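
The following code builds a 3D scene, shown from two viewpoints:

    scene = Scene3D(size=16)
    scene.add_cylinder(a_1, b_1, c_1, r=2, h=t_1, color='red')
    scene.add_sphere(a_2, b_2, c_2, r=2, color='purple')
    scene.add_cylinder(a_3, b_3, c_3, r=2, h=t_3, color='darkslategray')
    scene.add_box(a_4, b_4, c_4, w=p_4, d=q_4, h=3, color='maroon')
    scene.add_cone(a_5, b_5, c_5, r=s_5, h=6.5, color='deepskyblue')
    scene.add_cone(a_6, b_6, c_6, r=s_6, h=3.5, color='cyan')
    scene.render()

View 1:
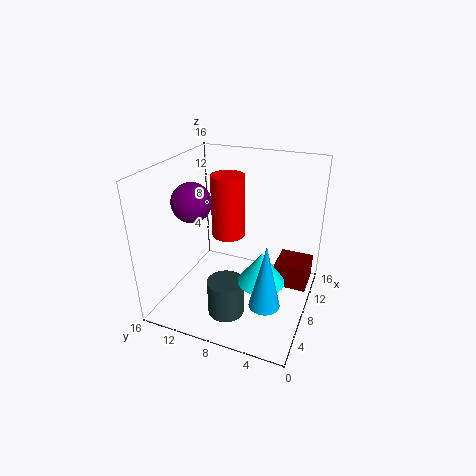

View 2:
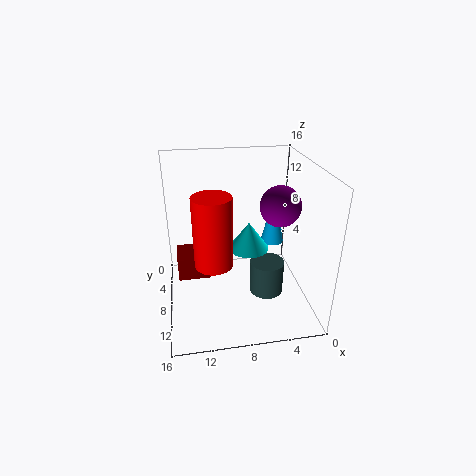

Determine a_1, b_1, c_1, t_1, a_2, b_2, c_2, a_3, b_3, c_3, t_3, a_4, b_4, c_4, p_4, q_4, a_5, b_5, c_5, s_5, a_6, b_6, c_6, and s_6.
a_1 = 11, b_1 = 10.5, c_1 = 6.5, t_1 = 7.5, a_2 = 4.5, b_2 = 11.5, c_2 = 13, a_3 = 4.5, b_3 = 8, c_3 = 0.5, t_3 = 4, a_4 = 11, b_4 = 0.5, c_4 = 0.5, p_4 = 4, q_4 = 4, a_5 = 2.5, b_5 = 3, c_5 = 4.5, s_5 = 1.5, a_6 = 6, b_6 = 4.5, c_6 = 4.5, s_6 = 2.5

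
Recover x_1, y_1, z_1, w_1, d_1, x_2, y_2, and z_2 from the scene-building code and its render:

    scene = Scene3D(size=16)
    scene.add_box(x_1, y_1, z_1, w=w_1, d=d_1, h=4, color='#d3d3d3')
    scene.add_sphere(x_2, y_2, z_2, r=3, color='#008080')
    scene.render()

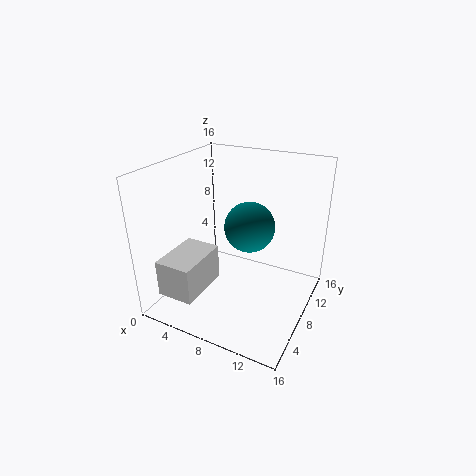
x_1 = 2; y_1 = 1; z_1 = 3; w_1 = 4; d_1 = 6; x_2 = 8; y_2 = 11; z_2 = 8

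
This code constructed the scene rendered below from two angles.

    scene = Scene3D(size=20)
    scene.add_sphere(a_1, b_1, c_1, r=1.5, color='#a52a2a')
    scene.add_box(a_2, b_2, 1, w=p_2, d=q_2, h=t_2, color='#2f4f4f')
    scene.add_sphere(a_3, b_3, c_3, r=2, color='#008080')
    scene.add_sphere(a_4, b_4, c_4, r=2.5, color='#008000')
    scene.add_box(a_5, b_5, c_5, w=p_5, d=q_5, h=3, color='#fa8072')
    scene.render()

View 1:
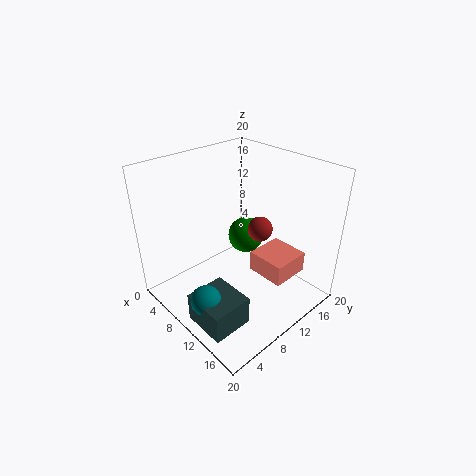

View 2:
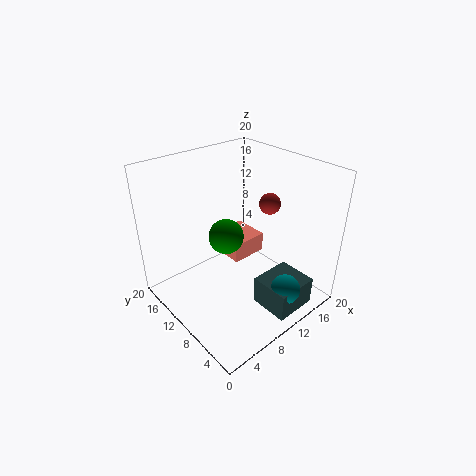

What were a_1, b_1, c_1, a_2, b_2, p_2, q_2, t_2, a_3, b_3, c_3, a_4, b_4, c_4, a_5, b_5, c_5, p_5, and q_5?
a_1 = 15; b_1 = 9; c_1 = 14; a_2 = 10; b_2 = 1; p_2 = 6; q_2 = 5.5; t_2 = 4; a_3 = 12; b_3 = 2.5; c_3 = 4.5; a_4 = 9.5; b_4 = 12; c_4 = 9.5; a_5 = 11; b_5 = 11.5; c_5 = 4.5; p_5 = 5.5; q_5 = 5.5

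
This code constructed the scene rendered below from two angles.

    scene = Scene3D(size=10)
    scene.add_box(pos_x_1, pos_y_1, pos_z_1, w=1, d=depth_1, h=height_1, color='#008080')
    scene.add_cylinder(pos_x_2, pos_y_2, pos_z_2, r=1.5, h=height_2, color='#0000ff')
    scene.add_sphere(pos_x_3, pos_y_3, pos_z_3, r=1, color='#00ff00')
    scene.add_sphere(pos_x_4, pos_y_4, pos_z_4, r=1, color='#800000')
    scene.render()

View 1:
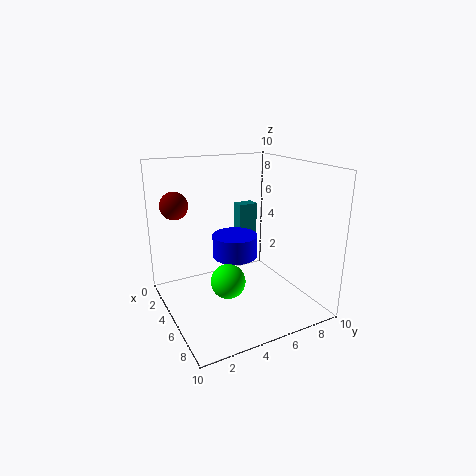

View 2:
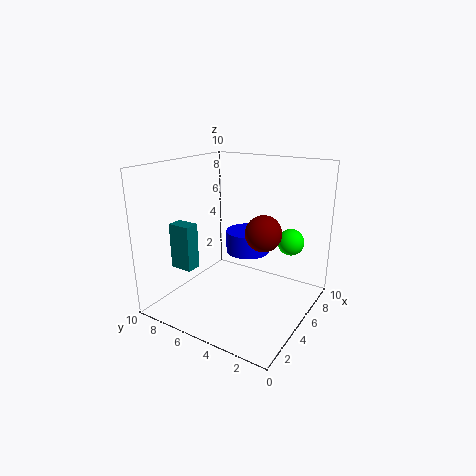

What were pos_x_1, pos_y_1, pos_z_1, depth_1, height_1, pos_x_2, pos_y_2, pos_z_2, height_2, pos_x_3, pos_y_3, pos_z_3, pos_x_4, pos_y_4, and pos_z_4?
pos_x_1 = 1.5, pos_y_1 = 6.5, pos_z_1 = 3.5, depth_1 = 1.5, height_1 = 3, pos_x_2 = 5.5, pos_y_2 = 4.5, pos_z_2 = 4, height_2 = 1.5, pos_x_3 = 8.5, pos_y_3 = 2.5, pos_z_3 = 4, pos_x_4 = 2, pos_y_4 = 1.5, pos_z_4 = 7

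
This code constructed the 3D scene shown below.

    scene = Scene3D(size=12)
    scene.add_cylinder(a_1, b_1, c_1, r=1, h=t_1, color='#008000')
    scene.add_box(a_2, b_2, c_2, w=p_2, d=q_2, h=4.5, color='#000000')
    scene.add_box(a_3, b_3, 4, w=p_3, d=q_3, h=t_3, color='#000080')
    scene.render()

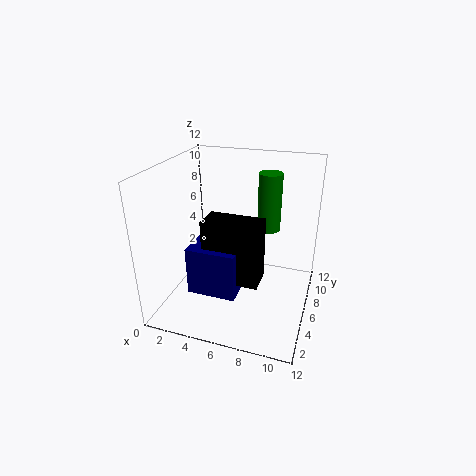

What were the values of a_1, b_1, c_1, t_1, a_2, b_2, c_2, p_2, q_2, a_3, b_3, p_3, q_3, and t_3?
a_1 = 8
b_1 = 8.5
c_1 = 6
t_1 = 5
a_2 = 5
b_2 = 1
c_2 = 5
p_2 = 4
q_2 = 2
a_3 = 4
b_3 = 0.5
p_3 = 3.5
q_3 = 3.5
t_3 = 3.5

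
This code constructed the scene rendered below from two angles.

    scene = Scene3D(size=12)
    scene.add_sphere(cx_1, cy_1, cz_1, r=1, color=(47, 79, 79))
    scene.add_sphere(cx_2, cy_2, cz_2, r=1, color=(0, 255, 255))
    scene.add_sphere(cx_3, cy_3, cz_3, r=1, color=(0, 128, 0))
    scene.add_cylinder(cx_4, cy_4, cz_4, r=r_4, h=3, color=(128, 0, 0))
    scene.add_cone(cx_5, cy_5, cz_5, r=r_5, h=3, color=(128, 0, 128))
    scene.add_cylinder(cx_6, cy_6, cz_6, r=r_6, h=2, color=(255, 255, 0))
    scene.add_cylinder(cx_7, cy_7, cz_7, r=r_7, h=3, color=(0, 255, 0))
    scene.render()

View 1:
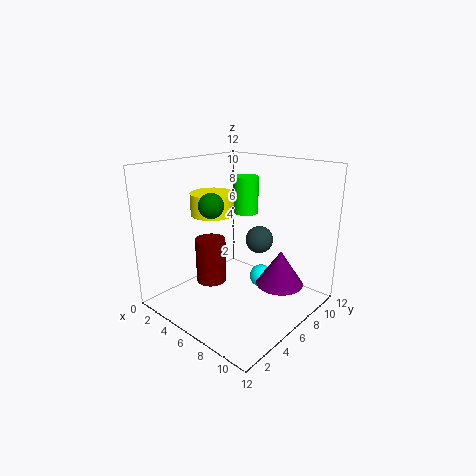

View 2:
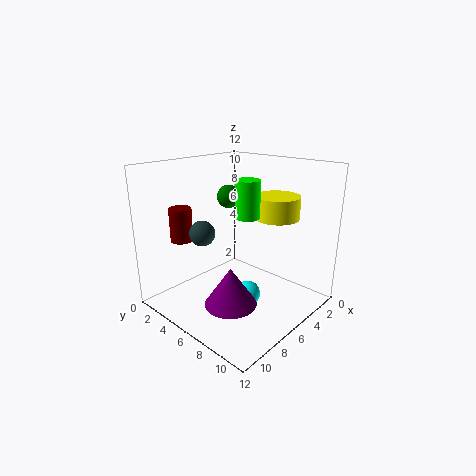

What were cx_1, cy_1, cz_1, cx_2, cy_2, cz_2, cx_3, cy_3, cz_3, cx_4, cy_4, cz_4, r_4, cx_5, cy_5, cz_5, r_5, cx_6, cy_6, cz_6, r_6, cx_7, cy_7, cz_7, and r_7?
cx_1 = 9
cy_1 = 5
cz_1 = 7
cx_2 = 7
cy_2 = 8
cz_2 = 2
cx_3 = 5
cy_3 = 4
cz_3 = 9
cx_4 = 8
cy_4 = 1
cz_4 = 5
r_4 = 1
cx_5 = 9
cy_5 = 8
cz_5 = 2
r_5 = 2
cx_6 = 2
cy_6 = 7
cz_6 = 7
r_6 = 2
cx_7 = 6
cy_7 = 7
cz_7 = 8
r_7 = 1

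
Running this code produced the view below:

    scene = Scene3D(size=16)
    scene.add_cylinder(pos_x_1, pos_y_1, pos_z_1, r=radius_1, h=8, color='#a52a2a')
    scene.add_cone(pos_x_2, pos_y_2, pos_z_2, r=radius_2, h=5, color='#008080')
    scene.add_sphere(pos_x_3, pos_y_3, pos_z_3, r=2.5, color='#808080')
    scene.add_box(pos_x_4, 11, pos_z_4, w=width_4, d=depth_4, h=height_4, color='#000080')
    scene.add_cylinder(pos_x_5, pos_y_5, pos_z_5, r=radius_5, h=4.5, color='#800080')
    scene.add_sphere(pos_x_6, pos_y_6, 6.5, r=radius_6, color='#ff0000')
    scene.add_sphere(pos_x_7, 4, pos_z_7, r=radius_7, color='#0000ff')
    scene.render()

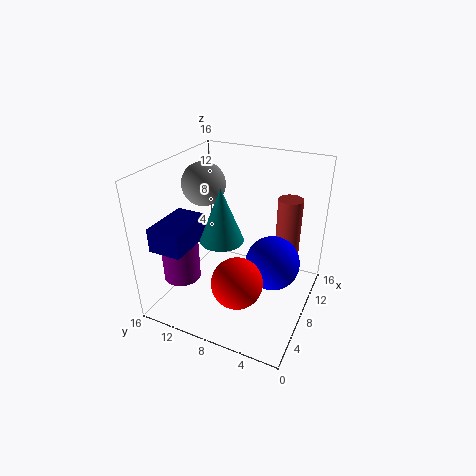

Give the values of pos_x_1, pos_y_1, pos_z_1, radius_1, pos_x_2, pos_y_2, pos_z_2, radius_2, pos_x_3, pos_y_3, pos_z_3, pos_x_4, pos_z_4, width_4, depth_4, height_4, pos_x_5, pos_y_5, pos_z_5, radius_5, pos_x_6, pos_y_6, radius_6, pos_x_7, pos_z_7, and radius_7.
pos_x_1 = 14; pos_y_1 = 4; pos_z_1 = 3; radius_1 = 1.5; pos_x_2 = 2.5; pos_y_2 = 7; pos_z_2 = 11; radius_2 = 2; pos_x_3 = 9.5; pos_y_3 = 13; pos_z_3 = 13; pos_x_4 = 1; pos_z_4 = 8.5; width_4 = 5.5; depth_4 = 3.5; height_4 = 2.5; pos_x_5 = 4; pos_y_5 = 13; pos_z_5 = 4; radius_5 = 2; pos_x_6 = 2.5; pos_y_6 = 5.5; radius_6 = 2.5; pos_x_7 = 8.5; pos_z_7 = 5.5; radius_7 = 3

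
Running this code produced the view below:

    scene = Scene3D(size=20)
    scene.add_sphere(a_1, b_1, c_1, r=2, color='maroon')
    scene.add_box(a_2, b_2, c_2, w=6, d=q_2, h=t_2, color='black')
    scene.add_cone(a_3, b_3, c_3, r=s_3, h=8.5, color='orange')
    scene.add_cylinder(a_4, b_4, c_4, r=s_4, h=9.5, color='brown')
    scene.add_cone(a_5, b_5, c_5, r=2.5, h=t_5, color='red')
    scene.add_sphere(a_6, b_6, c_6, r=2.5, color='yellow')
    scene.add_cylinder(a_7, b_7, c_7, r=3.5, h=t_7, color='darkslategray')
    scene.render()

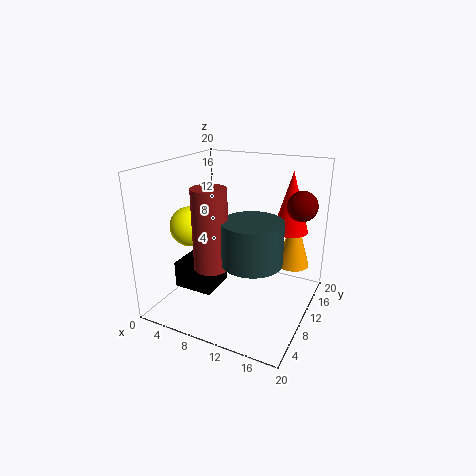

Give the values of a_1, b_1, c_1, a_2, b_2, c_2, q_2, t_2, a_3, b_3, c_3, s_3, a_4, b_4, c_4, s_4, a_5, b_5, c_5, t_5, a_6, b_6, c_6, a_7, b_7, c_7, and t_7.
a_1 = 18
b_1 = 12.5
c_1 = 15
a_2 = 0.5
b_2 = 7.5
c_2 = 1
q_2 = 5.5
t_2 = 4
a_3 = 16
b_3 = 17
c_3 = 4
s_3 = 2.5
a_4 = 10.5
b_4 = 2
c_4 = 9.5
s_4 = 2
a_5 = 16
b_5 = 14.5
c_5 = 10.5
t_5 = 8.5
a_6 = 6
b_6 = 4.5
c_6 = 13
a_7 = 15
b_7 = 3.5
c_7 = 10.5
t_7 = 5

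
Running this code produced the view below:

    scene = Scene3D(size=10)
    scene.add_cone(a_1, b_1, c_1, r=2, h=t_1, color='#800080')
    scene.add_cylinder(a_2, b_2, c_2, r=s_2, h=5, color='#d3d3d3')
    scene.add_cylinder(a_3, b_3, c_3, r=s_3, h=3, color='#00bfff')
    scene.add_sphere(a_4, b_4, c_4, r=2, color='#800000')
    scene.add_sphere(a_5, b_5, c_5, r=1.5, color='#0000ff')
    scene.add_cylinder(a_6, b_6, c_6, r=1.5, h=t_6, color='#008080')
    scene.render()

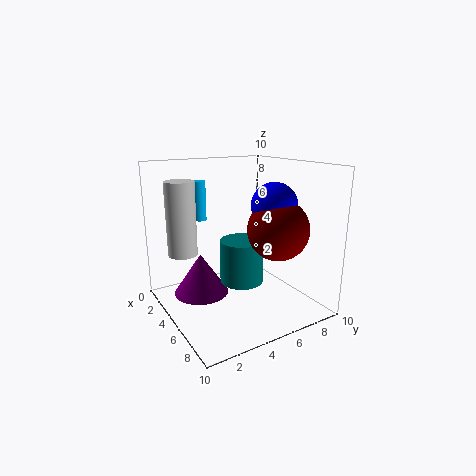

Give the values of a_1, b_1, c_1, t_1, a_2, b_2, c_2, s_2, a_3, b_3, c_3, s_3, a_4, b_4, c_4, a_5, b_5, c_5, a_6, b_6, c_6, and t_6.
a_1 = 3; b_1 = 3; c_1 = 0.5; t_1 = 3; a_2 = 3.5; b_2 = 1.5; c_2 = 4; s_2 = 1; a_3 = 1; b_3 = 4; c_3 = 5.5; s_3 = 0.5; a_4 = 7.5; b_4 = 6.5; c_4 = 6; a_5 = 7; b_5 = 6.5; c_5 = 7.5; a_6 = 5.5; b_6 = 5; c_6 = 2; t_6 = 3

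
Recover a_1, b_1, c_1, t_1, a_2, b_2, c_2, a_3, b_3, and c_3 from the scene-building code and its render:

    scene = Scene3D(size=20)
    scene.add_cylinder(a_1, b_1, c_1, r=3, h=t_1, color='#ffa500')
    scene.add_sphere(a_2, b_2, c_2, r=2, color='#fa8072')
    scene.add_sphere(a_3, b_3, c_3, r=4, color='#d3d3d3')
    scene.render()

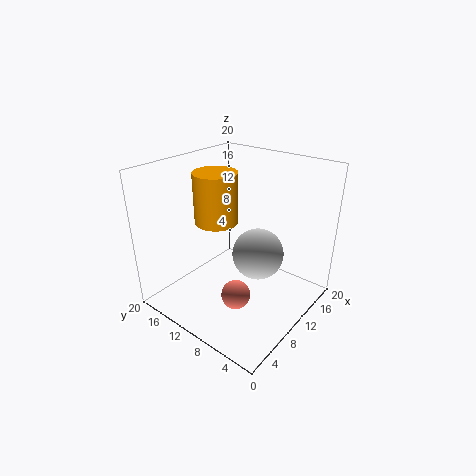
a_1 = 9; b_1 = 13; c_1 = 12; t_1 = 7; a_2 = 7; b_2 = 8; c_2 = 3; a_3 = 15; b_3 = 10; c_3 = 5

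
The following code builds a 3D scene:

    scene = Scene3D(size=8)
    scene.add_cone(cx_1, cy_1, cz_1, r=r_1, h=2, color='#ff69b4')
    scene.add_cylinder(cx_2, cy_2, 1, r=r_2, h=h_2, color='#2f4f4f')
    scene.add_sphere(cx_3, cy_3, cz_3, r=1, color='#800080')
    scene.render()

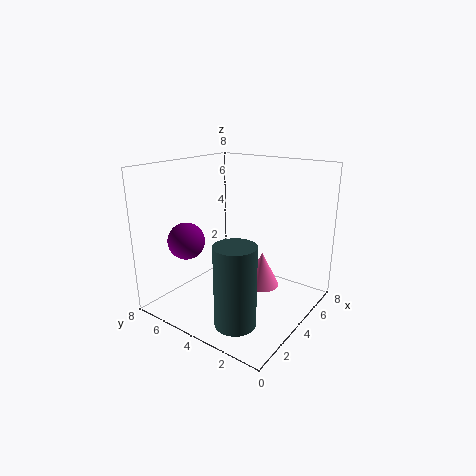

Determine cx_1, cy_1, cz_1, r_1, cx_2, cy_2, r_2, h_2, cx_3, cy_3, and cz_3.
cx_1 = 5
cy_1 = 3
cz_1 = 1
r_1 = 1
cx_2 = 1
cy_2 = 2
r_2 = 1
h_2 = 4
cx_3 = 2
cy_3 = 6
cz_3 = 4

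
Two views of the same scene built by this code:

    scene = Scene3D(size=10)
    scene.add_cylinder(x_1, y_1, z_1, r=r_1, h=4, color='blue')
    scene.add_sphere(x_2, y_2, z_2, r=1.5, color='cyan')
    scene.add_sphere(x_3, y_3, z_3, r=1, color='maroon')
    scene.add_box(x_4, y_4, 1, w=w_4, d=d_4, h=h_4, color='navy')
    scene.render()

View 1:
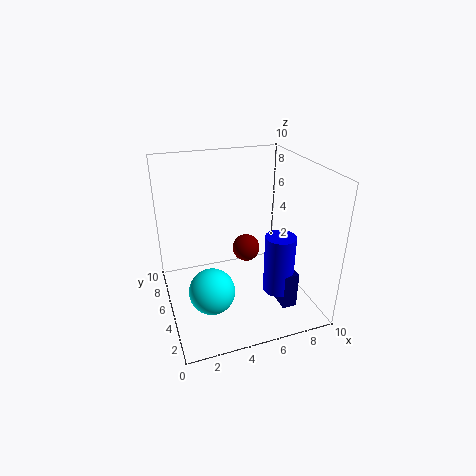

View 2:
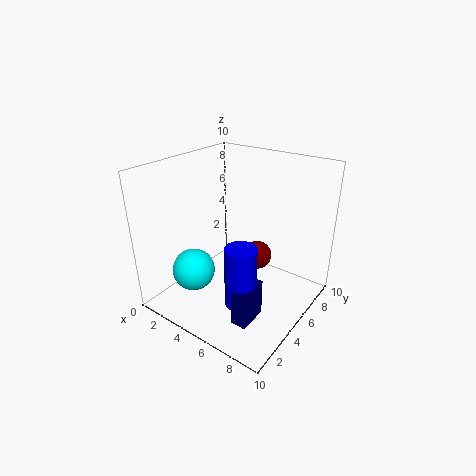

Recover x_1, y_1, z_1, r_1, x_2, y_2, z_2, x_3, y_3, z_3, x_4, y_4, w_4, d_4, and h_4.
x_1 = 7
y_1 = 2.5
z_1 = 2
r_1 = 1
x_2 = 2.5
y_2 = 3
z_2 = 2.5
x_3 = 6
y_3 = 6
z_3 = 3.5
x_4 = 7
y_4 = 1.5
w_4 = 1
d_4 = 2
h_4 = 2.5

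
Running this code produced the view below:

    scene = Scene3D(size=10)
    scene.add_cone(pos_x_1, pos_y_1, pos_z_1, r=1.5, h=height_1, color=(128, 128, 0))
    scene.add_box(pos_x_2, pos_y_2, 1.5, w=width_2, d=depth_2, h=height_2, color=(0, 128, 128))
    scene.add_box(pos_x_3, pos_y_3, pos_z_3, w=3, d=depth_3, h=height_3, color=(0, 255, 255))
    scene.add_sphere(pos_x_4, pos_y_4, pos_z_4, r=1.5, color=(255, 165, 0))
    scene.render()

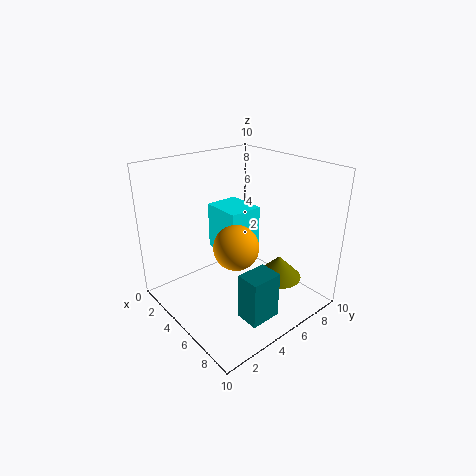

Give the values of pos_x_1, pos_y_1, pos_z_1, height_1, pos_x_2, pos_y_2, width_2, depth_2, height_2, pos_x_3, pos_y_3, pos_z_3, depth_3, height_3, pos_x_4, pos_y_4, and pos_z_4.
pos_x_1 = 8, pos_y_1 = 6, pos_z_1 = 3, height_1 = 1.5, pos_x_2 = 8, pos_y_2 = 2.5, width_2 = 1.5, depth_2 = 2, height_2 = 3, pos_x_3 = 1.5, pos_y_3 = 5, pos_z_3 = 3, depth_3 = 2.5, height_3 = 3.5, pos_x_4 = 6, pos_y_4 = 4, pos_z_4 = 5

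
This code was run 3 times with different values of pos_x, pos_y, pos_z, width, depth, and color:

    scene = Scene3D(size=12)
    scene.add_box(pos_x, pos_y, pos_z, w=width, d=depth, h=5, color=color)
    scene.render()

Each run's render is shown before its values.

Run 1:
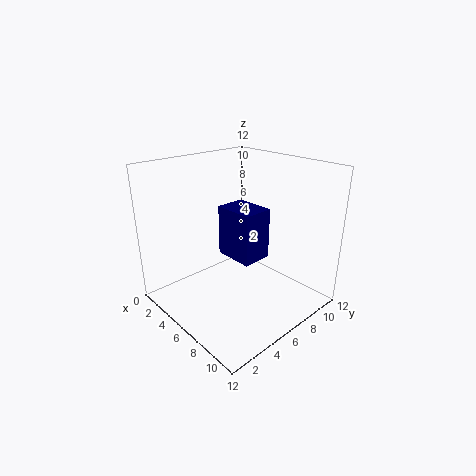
pos_x = 1, pos_y = 8, pos_z = 2, width = 4, depth = 3, color = 'navy'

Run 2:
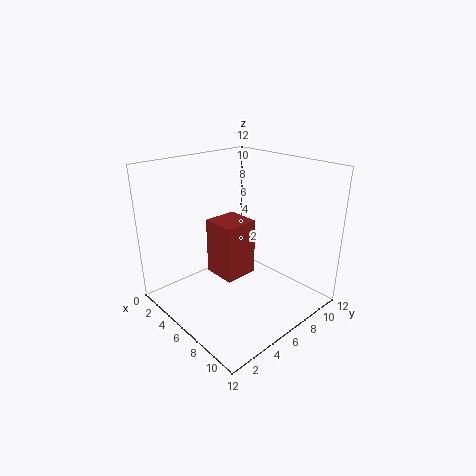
pos_x = 3, pos_y = 5, pos_z = 2, width = 3, depth = 3, color = 'brown'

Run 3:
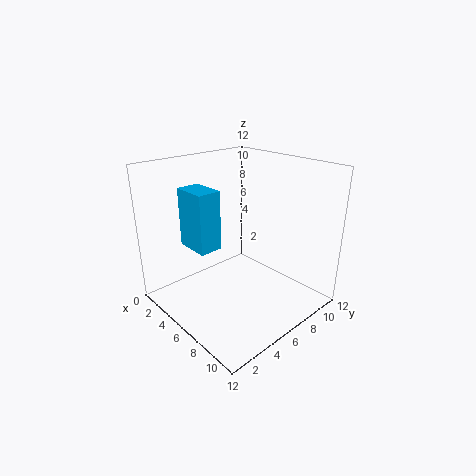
pos_x = 2, pos_y = 3, pos_z = 5, width = 3, depth = 2, color = 'deepskyblue'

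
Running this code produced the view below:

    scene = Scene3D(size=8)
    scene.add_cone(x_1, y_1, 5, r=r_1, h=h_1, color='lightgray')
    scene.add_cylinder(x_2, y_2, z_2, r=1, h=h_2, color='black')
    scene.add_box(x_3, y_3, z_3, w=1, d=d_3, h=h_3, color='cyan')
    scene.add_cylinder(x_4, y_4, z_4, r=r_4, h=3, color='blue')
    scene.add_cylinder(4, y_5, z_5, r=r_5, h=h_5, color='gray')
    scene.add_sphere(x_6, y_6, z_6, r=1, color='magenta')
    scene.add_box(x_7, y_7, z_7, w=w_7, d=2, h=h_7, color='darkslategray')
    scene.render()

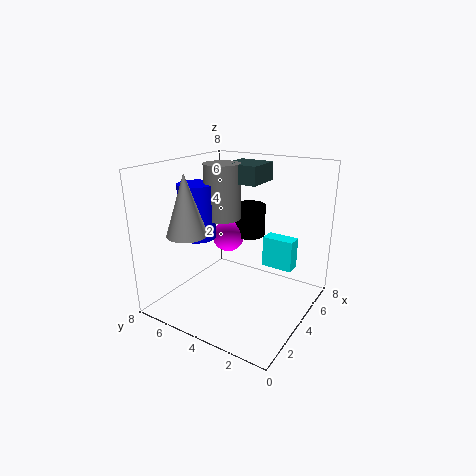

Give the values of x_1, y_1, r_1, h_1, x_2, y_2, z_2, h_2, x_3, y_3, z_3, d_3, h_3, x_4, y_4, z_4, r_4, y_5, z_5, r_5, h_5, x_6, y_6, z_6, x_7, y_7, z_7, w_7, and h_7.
x_1 = 1
y_1 = 5
r_1 = 1
h_1 = 3
x_2 = 7
y_2 = 5
z_2 = 3
h_2 = 2
x_3 = 7
y_3 = 2
z_3 = 1
d_3 = 2
h_3 = 2
x_4 = 3
y_4 = 6
z_4 = 4
r_4 = 1
y_5 = 5
z_5 = 5
r_5 = 1
h_5 = 3
x_6 = 6
y_6 = 6
z_6 = 3
x_7 = 4
y_7 = 3
z_7 = 7
w_7 = 2
h_7 = 1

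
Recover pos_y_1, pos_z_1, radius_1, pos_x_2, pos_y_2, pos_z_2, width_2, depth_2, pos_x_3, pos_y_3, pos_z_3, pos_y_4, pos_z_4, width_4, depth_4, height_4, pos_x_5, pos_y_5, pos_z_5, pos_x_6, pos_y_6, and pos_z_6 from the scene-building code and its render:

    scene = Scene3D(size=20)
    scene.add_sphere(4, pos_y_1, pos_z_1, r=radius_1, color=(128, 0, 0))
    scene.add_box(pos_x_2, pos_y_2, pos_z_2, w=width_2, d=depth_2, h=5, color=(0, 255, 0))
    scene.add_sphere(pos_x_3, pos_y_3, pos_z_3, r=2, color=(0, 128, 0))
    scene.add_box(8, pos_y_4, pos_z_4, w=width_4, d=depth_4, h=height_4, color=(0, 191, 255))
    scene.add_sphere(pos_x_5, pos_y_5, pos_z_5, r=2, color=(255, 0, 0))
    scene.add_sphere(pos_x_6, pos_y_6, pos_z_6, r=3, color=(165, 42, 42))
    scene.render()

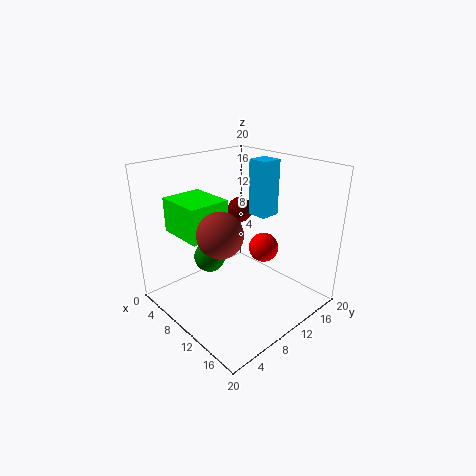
pos_y_1 = 16
pos_z_1 = 11
radius_1 = 2
pos_x_2 = 1
pos_y_2 = 4
pos_z_2 = 10
width_2 = 7
depth_2 = 6
pos_x_3 = 10
pos_y_3 = 5
pos_z_3 = 9
pos_y_4 = 14
pos_z_4 = 12
width_4 = 3
depth_4 = 3
height_4 = 8
pos_x_5 = 13
pos_y_5 = 12
pos_z_5 = 9
pos_x_6 = 11
pos_y_6 = 6
pos_z_6 = 12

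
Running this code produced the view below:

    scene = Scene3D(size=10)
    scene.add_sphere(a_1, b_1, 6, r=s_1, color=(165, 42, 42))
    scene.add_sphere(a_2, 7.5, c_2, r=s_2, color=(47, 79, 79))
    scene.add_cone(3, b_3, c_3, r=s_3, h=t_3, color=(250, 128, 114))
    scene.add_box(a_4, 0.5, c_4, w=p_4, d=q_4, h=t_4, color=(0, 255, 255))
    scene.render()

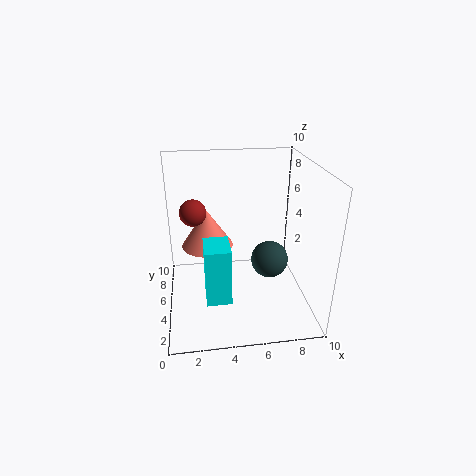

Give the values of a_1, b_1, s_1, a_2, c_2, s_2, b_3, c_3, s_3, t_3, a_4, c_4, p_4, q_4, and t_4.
a_1 = 2; b_1 = 7.5; s_1 = 1; a_2 = 8; c_2 = 1.5; s_2 = 1.5; b_3 = 8; c_3 = 3; s_3 = 2; t_3 = 3; a_4 = 2.5; c_4 = 3; p_4 = 1.5; q_4 = 2; t_4 = 3.5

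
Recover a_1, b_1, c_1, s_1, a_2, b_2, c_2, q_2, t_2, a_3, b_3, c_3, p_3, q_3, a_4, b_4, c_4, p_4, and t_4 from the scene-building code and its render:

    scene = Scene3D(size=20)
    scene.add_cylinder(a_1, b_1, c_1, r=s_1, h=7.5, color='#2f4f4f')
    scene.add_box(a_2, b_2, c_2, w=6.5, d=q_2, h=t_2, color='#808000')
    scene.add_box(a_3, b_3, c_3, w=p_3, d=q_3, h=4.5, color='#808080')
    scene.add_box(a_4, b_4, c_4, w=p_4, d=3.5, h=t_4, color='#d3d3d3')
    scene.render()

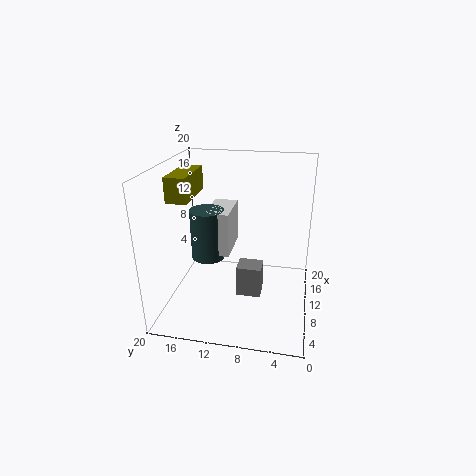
a_1 = 12
b_1 = 15
c_1 = 5.5
s_1 = 2.5
a_2 = 3
b_2 = 14.5
c_2 = 17
q_2 = 2.5
t_2 = 3
a_3 = 8.5
b_3 = 6.5
c_3 = 1.5
p_3 = 3
q_3 = 3.5
a_4 = 10.5
b_4 = 11.5
c_4 = 6.5
p_4 = 6.5
t_4 = 6.5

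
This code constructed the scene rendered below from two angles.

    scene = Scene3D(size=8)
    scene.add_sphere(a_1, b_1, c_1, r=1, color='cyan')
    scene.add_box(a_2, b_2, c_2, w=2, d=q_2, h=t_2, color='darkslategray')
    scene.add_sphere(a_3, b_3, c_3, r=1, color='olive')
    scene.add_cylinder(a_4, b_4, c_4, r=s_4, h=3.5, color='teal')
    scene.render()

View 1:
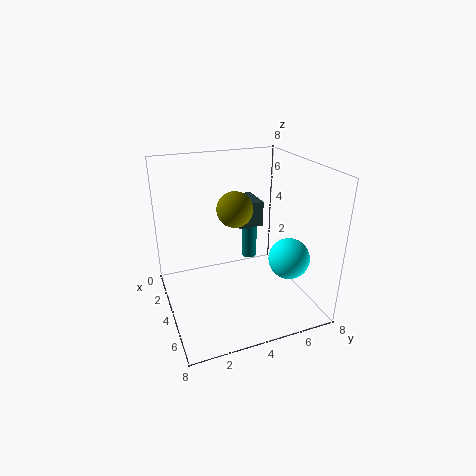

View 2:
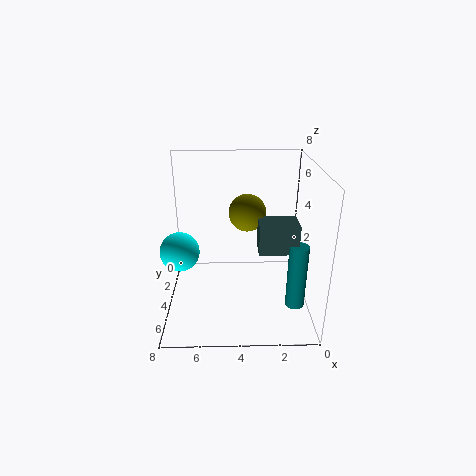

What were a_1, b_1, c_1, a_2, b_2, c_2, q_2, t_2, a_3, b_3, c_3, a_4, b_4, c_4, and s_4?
a_1 = 7; b_1 = 5.5; c_1 = 4; a_2 = 1; b_2 = 4.5; c_2 = 4; q_2 = 1.5; t_2 = 1.5; a_3 = 3.5; b_3 = 4; c_3 = 5.5; a_4 = 1; b_4 = 6; c_4 = 1; s_4 = 0.5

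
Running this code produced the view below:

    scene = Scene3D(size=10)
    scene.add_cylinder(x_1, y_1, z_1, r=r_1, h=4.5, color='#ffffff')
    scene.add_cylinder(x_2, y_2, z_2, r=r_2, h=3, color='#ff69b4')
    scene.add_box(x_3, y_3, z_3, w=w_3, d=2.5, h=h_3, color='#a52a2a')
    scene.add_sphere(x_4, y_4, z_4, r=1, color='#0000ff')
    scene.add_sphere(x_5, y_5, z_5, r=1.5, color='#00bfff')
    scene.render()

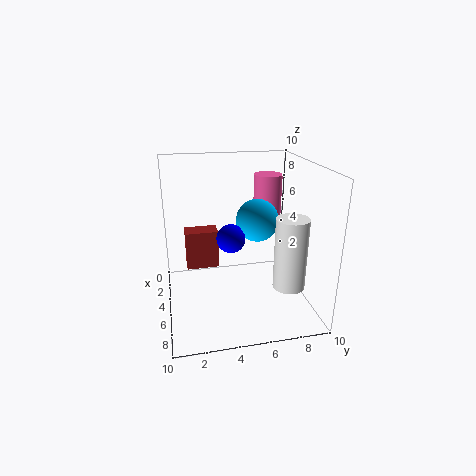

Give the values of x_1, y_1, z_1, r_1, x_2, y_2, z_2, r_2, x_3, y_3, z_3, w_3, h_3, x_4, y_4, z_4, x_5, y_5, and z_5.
x_1 = 8.5
y_1 = 7.5
z_1 = 3
r_1 = 1
x_2 = 3.5
y_2 = 7.5
z_2 = 6
r_2 = 1
x_3 = 1
y_3 = 1.5
z_3 = 1.5
w_3 = 1.5
h_3 = 3
x_4 = 5
y_4 = 4.5
z_4 = 5
x_5 = 4.5
y_5 = 6.5
z_5 = 6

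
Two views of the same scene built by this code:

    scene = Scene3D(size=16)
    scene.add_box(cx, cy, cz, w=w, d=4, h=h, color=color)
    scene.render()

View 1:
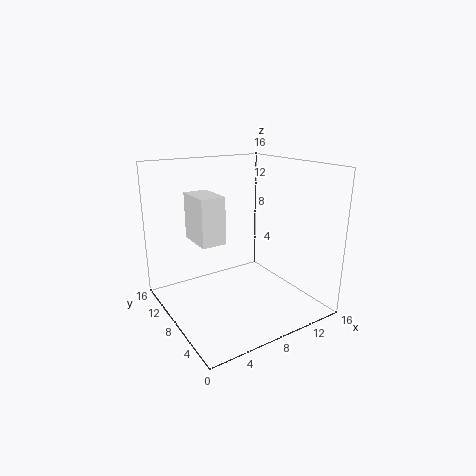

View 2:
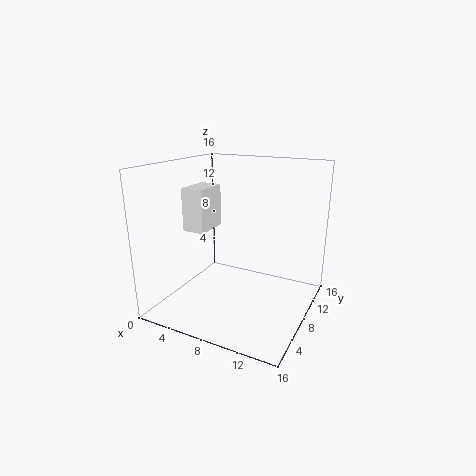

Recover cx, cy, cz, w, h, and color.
cx = 2.5
cy = 5.5
cz = 8.75
w = 2.5
h = 4.75
color = 'white'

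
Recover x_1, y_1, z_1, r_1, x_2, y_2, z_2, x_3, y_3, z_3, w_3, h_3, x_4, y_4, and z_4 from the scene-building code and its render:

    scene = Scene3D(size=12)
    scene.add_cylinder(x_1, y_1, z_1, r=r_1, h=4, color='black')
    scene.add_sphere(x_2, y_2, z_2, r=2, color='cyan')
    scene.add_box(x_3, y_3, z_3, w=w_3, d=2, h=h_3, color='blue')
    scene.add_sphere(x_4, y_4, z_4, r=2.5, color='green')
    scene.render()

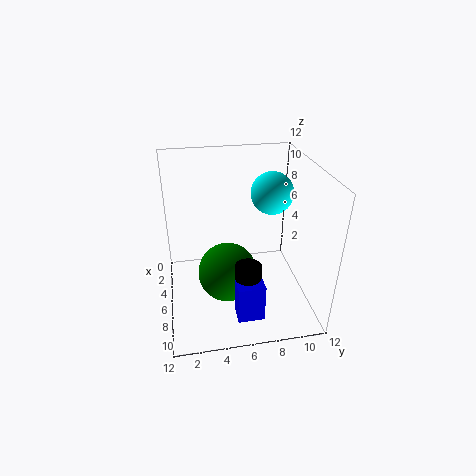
x_1 = 10
y_1 = 6
z_1 = 2
r_1 = 1
x_2 = 2
y_2 = 10
z_2 = 8
x_3 = 10
y_3 = 5
z_3 = 2
w_3 = 1.5
h_3 = 3
x_4 = 6.5
y_4 = 5
z_4 = 3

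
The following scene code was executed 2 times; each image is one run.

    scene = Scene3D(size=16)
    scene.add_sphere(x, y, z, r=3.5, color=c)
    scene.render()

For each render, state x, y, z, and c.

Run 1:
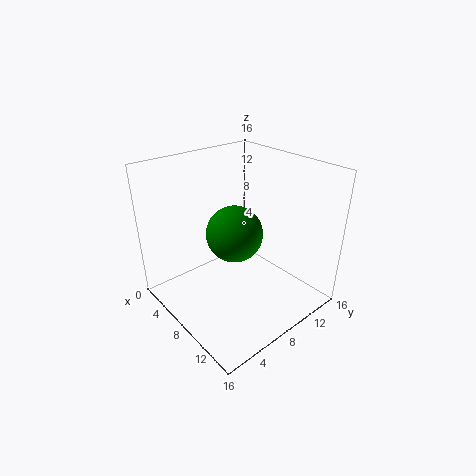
x = 5, y = 10, z = 6.5, c = 'green'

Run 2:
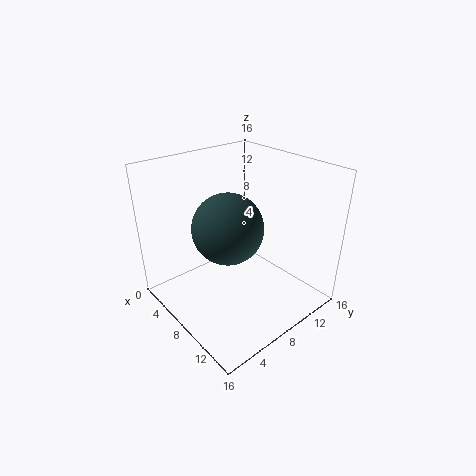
x = 10, y = 5, z = 11, c = 'darkslategray'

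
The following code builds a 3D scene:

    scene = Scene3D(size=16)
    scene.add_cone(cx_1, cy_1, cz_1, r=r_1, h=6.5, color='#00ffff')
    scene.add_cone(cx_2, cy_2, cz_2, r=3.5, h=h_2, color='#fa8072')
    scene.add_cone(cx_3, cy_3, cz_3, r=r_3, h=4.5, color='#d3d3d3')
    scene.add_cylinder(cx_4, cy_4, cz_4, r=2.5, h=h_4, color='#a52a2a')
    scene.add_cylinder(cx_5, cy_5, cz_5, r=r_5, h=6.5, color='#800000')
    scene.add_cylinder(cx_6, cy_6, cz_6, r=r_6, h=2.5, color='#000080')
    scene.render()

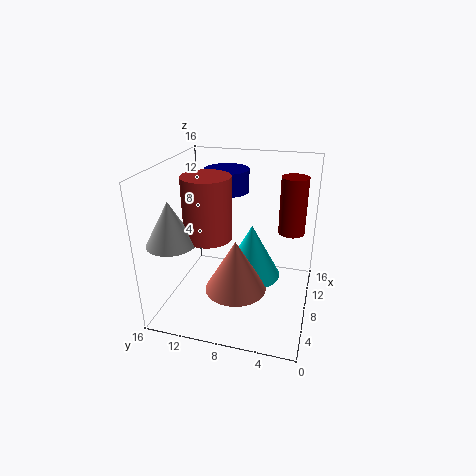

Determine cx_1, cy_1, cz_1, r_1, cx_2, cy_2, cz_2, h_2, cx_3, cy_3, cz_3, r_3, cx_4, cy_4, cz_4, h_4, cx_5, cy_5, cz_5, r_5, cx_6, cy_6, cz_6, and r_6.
cx_1 = 10.5; cy_1 = 7; cz_1 = 2; r_1 = 3.5; cx_2 = 7; cy_2 = 8; cz_2 = 2; h_2 = 6; cx_3 = 3; cy_3 = 13.5; cz_3 = 9; r_3 = 2.5; cx_4 = 5.5; cy_4 = 10.5; cz_4 = 9; h_4 = 6.5; cx_5 = 11; cy_5 = 2.5; cz_5 = 8; r_5 = 1.5; cx_6 = 10.5; cy_6 = 10; cz_6 = 12.5; r_6 = 2.5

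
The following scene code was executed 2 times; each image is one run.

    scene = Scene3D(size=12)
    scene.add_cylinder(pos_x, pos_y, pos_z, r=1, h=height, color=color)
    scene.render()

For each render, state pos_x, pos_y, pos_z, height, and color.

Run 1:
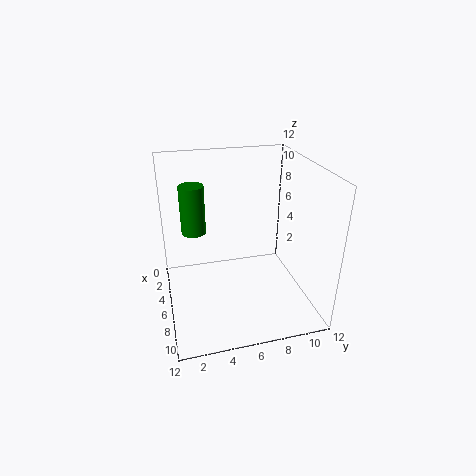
pos_x = 5, pos_y = 2.5, pos_z = 6.5, height = 4, color = 'green'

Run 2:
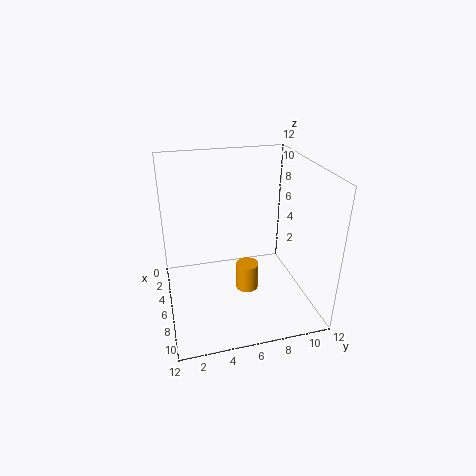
pos_x = 5.5, pos_y = 7, pos_z = 0.5, height = 2.5, color = 'orange'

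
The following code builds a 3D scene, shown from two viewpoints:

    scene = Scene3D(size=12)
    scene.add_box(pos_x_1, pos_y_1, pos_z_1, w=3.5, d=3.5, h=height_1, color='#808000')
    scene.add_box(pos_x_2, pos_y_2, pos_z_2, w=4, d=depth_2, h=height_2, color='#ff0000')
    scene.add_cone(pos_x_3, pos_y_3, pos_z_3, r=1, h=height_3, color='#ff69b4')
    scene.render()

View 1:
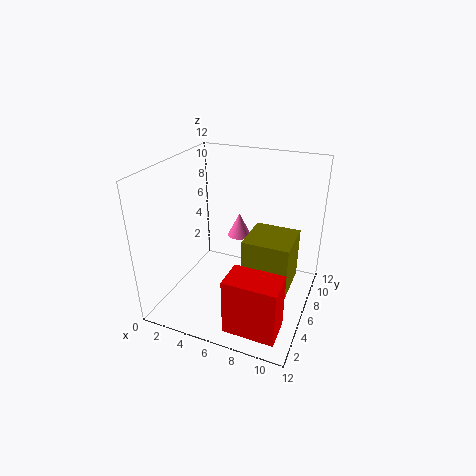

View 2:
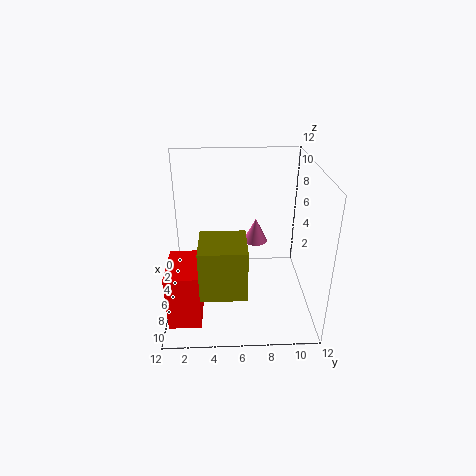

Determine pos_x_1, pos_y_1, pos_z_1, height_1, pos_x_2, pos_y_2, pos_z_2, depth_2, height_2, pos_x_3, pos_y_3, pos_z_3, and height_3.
pos_x_1 = 7.5
pos_y_1 = 3
pos_z_1 = 3.5
height_1 = 4
pos_x_2 = 7
pos_y_2 = 0.5
pos_z_2 = 1
depth_2 = 2.5
height_2 = 4.5
pos_x_3 = 5.5
pos_y_3 = 7.5
pos_z_3 = 5.5
height_3 = 2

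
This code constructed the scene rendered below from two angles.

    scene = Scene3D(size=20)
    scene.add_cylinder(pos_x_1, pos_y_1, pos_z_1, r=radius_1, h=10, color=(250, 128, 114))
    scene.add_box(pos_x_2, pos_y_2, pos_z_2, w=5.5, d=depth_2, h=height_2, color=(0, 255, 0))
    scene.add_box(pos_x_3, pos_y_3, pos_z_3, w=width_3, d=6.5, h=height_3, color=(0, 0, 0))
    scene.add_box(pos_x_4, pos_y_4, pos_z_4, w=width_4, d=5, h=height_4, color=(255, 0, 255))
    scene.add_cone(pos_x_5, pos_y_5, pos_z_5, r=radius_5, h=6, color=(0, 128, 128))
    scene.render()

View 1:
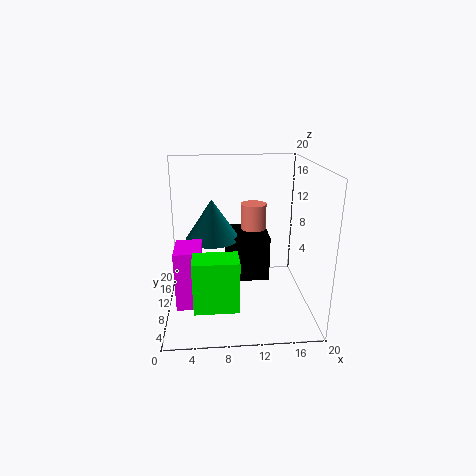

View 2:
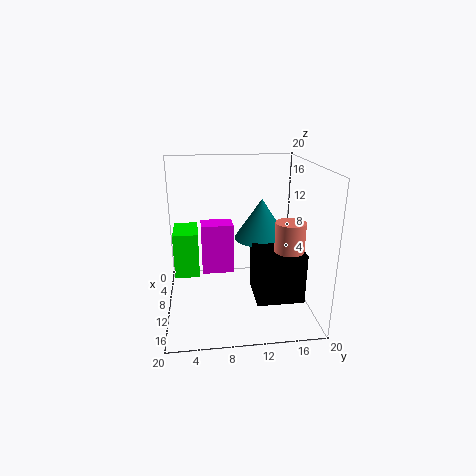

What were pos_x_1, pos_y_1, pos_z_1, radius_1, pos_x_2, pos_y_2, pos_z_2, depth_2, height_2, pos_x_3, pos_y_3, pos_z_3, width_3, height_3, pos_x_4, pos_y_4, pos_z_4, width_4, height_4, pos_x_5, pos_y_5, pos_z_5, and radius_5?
pos_x_1 = 13
pos_y_1 = 16.5
pos_z_1 = 3
radius_1 = 2
pos_x_2 = 4
pos_y_2 = 1
pos_z_2 = 4
depth_2 = 3.5
height_2 = 6.5
pos_x_3 = 8.5
pos_y_3 = 12
pos_z_3 = 2
width_3 = 6.5
height_3 = 7
pos_x_4 = 1.5
pos_y_4 = 5
pos_z_4 = 2
width_4 = 3.5
height_4 = 8
pos_x_5 = 6.5
pos_y_5 = 14
pos_z_5 = 8.5
radius_5 = 4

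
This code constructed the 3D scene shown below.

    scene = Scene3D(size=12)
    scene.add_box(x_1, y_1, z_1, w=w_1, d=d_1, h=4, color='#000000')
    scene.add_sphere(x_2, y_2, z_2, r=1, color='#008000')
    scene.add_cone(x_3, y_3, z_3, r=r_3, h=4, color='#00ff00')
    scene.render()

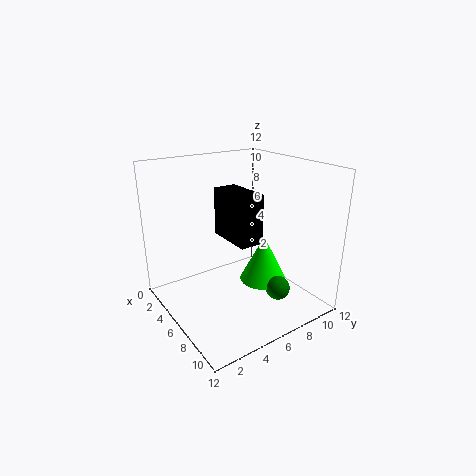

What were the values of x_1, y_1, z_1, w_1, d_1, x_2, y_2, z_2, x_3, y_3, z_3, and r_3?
x_1 = 4, y_1 = 5, z_1 = 6, w_1 = 4, d_1 = 2, x_2 = 9, y_2 = 8, z_2 = 2, x_3 = 7, y_3 = 8, z_3 = 2, r_3 = 2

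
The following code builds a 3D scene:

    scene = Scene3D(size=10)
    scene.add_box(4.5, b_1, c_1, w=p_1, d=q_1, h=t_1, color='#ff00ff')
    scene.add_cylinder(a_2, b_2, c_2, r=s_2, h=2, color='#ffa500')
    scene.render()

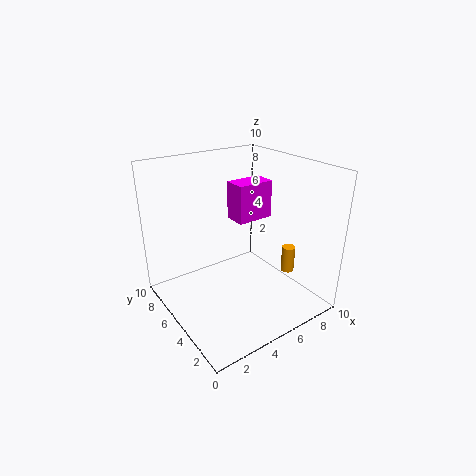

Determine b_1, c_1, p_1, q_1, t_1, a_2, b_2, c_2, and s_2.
b_1 = 4
c_1 = 6.5
p_1 = 2.5
q_1 = 1.5
t_1 = 2.5
a_2 = 9
b_2 = 4
c_2 = 1.5
s_2 = 0.5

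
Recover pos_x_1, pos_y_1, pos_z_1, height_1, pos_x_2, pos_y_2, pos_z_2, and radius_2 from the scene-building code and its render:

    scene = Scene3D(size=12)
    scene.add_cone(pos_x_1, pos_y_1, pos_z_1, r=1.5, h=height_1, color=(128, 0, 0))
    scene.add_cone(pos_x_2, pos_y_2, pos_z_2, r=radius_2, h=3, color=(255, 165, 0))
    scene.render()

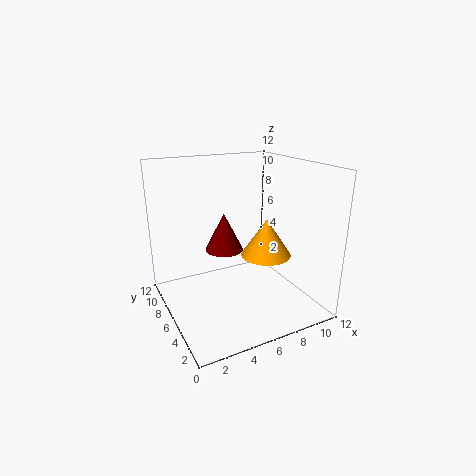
pos_x_1 = 4.5
pos_y_1 = 5.5
pos_z_1 = 5.5
height_1 = 3
pos_x_2 = 7.5
pos_y_2 = 4
pos_z_2 = 5
radius_2 = 2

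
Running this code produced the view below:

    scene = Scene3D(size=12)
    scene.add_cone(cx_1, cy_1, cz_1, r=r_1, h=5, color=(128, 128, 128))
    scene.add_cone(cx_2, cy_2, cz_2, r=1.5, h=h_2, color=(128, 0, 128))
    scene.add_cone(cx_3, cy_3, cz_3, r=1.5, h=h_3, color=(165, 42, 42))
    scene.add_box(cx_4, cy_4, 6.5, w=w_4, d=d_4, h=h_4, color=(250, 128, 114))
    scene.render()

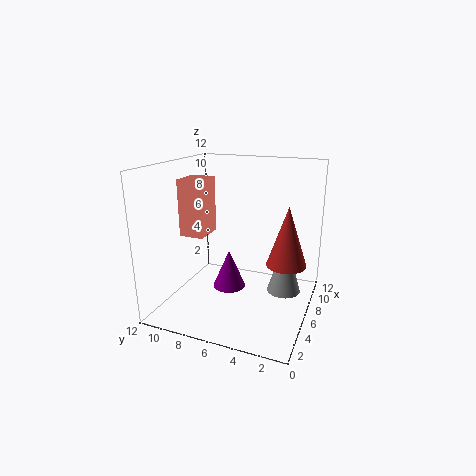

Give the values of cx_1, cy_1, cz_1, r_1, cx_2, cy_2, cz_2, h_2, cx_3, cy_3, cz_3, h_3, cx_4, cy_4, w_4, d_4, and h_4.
cx_1 = 8.5
cy_1 = 2.5
cz_1 = 0.5
r_1 = 1.5
cx_2 = 7.5
cy_2 = 7.5
cz_2 = 0.5
h_2 = 3.5
cx_3 = 4.5
cy_3 = 1.5
cz_3 = 5
h_3 = 4.5
cx_4 = 3.5
cy_4 = 8
w_4 = 2.5
d_4 = 2
h_4 = 4.5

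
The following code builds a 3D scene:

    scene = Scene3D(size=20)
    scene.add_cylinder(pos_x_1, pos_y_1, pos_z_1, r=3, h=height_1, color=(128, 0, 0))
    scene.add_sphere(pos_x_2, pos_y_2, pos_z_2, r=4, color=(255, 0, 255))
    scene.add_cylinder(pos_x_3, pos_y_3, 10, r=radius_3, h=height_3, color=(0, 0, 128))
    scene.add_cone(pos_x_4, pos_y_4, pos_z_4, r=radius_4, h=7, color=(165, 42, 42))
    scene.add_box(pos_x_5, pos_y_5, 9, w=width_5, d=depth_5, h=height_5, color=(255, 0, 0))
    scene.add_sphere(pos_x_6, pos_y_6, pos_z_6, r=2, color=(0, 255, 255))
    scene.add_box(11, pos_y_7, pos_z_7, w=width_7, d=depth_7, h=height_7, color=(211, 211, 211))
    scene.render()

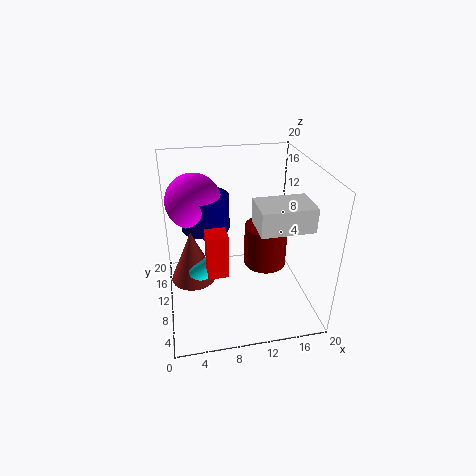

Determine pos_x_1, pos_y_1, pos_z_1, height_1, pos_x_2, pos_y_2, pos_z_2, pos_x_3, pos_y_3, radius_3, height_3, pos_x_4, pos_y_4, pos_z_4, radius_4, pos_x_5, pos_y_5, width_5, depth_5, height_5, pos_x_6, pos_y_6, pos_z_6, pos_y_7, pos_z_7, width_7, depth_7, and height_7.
pos_x_1 = 14, pos_y_1 = 10, pos_z_1 = 5.5, height_1 = 6, pos_x_2 = 4.5, pos_y_2 = 14.5, pos_z_2 = 14, pos_x_3 = 6, pos_y_3 = 14, radius_3 = 3.5, height_3 = 5, pos_x_4 = 3.5, pos_y_4 = 8.5, pos_z_4 = 5.5, radius_4 = 3, pos_x_5 = 5, pos_y_5 = 3, width_5 = 2.5, depth_5 = 2.5, height_5 = 5.5, pos_x_6 = 4, pos_y_6 = 8, pos_z_6 = 7, pos_y_7 = 2, pos_z_7 = 14.5, width_7 = 6.5, depth_7 = 4.5, height_7 = 3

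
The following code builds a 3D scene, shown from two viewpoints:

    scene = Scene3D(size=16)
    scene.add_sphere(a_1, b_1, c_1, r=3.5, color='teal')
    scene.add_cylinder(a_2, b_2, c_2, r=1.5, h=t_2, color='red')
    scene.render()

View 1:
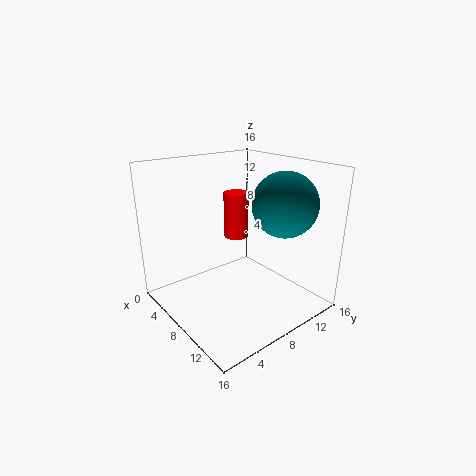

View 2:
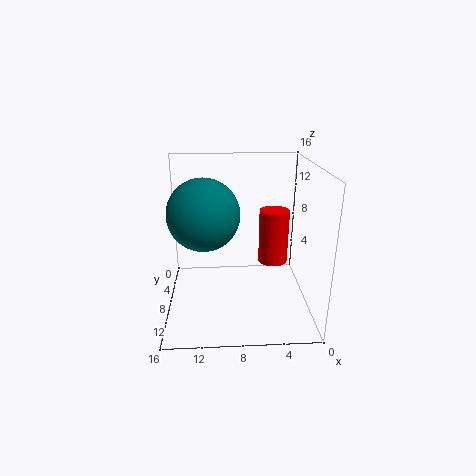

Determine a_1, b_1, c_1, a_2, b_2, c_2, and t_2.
a_1 = 11.5
b_1 = 11.5
c_1 = 12
a_2 = 4.5
b_2 = 10.5
c_2 = 6.5
t_2 = 5.5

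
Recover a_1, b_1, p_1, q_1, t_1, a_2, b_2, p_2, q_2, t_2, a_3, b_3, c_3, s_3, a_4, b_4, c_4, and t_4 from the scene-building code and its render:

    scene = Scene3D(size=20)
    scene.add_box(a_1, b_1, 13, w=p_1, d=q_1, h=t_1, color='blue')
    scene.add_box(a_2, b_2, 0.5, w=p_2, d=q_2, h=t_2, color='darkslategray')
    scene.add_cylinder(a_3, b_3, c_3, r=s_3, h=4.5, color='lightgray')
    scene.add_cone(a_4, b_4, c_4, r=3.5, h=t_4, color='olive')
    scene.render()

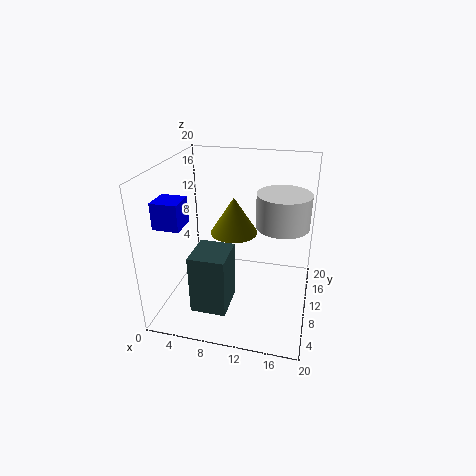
a_1 = 0.5, b_1 = 4, p_1 = 3.5, q_1 = 3.5, t_1 = 3.5, a_2 = 4.5, b_2 = 4.5, p_2 = 5, q_2 = 5.5, t_2 = 8.5, a_3 = 16, b_3 = 10, c_3 = 12.5, s_3 = 3.5, a_4 = 8.5, b_4 = 13.5, c_4 = 9, t_4 = 5.5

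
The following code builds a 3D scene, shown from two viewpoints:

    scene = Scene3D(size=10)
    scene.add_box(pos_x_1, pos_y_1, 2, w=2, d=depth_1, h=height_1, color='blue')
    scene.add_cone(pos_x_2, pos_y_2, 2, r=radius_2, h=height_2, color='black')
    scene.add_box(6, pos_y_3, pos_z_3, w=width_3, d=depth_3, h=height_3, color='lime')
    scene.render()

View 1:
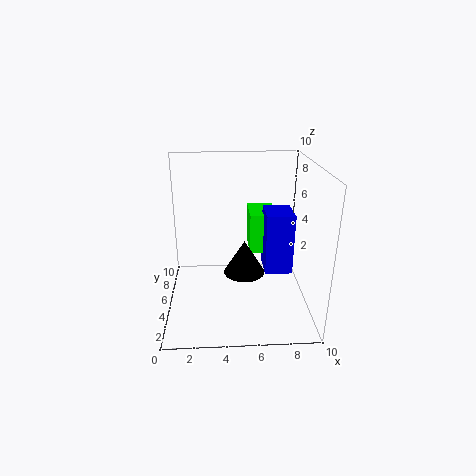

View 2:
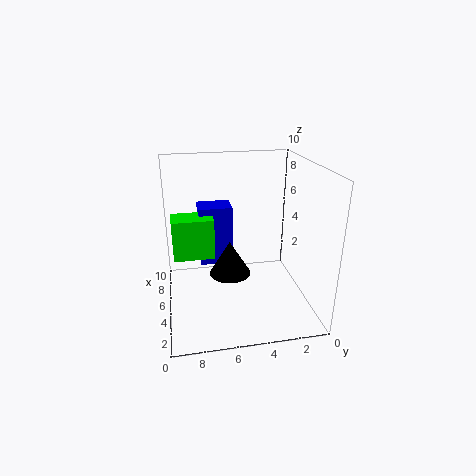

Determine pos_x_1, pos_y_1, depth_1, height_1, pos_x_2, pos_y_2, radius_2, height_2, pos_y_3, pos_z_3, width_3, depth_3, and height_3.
pos_x_1 = 7
pos_y_1 = 5
depth_1 = 2.5
height_1 = 4.5
pos_x_2 = 5.5
pos_y_2 = 5.5
radius_2 = 1.5
height_2 = 2.5
pos_y_3 = 6.5
pos_z_3 = 3
width_3 = 2
depth_3 = 3
height_3 = 3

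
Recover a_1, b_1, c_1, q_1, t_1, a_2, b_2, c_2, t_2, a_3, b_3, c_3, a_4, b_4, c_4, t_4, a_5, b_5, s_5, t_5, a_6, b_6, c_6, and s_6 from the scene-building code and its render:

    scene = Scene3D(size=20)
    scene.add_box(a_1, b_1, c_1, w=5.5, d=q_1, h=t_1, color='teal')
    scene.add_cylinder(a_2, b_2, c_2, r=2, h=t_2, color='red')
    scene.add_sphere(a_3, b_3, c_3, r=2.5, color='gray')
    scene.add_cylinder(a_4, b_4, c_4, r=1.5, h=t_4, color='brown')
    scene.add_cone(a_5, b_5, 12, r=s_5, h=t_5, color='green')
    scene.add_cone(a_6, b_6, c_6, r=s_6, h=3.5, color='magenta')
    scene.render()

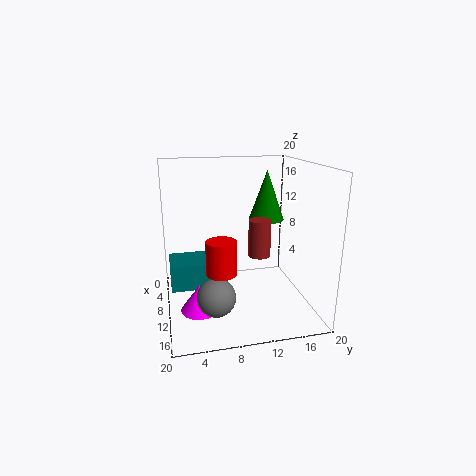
a_1 = 2.5, b_1 = 0.5, c_1 = 1.5, q_1 = 6, t_1 = 4, a_2 = 13.5, b_2 = 7, c_2 = 6.5, t_2 = 4.5, a_3 = 15, b_3 = 6, c_3 = 4, a_4 = 12, b_4 = 12.5, c_4 = 8, t_4 = 5, a_5 = 8.5, b_5 = 14.5, s_5 = 2.5, t_5 = 7, a_6 = 14, b_6 = 4, c_6 = 2, s_6 = 2.5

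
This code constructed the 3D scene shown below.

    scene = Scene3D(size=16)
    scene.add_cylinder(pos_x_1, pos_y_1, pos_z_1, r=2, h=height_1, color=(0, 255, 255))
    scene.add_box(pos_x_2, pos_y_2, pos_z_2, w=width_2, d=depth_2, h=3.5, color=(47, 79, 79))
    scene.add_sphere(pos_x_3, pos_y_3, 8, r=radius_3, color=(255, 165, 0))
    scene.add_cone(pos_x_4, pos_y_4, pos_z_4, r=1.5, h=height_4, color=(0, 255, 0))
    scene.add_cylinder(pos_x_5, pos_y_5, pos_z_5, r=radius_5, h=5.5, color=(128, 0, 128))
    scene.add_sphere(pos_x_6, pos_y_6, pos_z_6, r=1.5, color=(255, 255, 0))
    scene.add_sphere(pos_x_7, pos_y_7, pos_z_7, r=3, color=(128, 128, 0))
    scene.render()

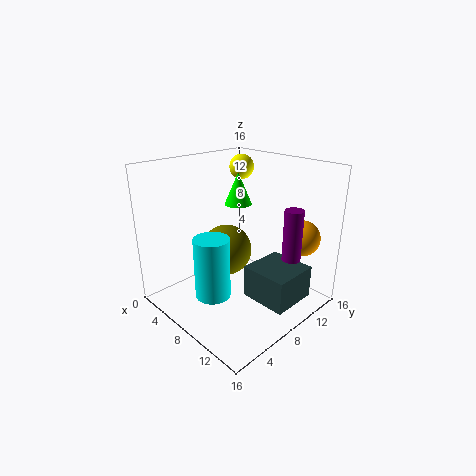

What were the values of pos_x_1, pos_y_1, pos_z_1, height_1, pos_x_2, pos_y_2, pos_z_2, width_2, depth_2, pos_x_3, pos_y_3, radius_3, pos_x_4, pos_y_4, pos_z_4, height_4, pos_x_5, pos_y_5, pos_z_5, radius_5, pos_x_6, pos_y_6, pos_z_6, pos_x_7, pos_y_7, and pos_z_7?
pos_x_1 = 7; pos_y_1 = 5; pos_z_1 = 1.5; height_1 = 7; pos_x_2 = 10.5; pos_y_2 = 6.5; pos_z_2 = 2.5; width_2 = 5; depth_2 = 5; pos_x_3 = 13; pos_y_3 = 13; radius_3 = 2; pos_x_4 = 7; pos_y_4 = 9; pos_z_4 = 11.5; height_4 = 3.5; pos_x_5 = 13.5; pos_y_5 = 10.5; pos_z_5 = 6.5; radius_5 = 1; pos_x_6 = 3.5; pos_y_6 = 13; pos_z_6 = 14.5; pos_x_7 = 5.5; pos_y_7 = 8.5; pos_z_7 = 5.5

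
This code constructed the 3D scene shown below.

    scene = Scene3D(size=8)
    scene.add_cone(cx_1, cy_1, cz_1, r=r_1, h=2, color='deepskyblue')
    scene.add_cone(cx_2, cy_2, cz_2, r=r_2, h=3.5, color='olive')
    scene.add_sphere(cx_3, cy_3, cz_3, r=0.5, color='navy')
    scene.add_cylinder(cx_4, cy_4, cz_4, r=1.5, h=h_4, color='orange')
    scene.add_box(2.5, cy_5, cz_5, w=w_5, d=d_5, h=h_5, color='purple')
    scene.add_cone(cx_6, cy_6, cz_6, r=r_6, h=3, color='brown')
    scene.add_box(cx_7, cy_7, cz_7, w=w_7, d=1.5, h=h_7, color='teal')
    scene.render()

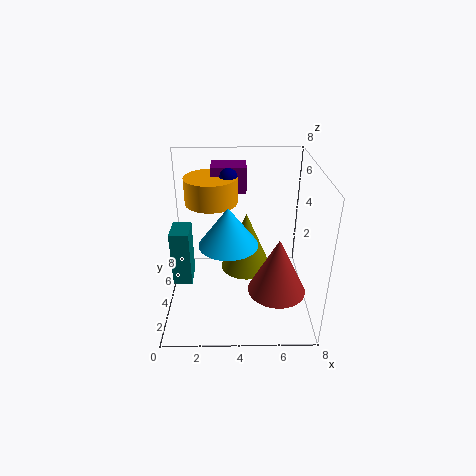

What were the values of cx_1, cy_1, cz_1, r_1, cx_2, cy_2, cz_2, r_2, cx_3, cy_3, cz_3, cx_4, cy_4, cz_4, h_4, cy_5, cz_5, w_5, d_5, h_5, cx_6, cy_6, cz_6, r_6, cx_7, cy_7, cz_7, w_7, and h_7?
cx_1 = 3.5; cy_1 = 2.5; cz_1 = 4.5; r_1 = 1.5; cx_2 = 4.5; cy_2 = 5; cz_2 = 1.5; r_2 = 1.5; cx_3 = 3.5; cy_3 = 5.5; cz_3 = 7; cx_4 = 2.5; cy_4 = 5.5; cz_4 = 5.5; h_4 = 1.5; cy_5 = 5.5; cz_5 = 6; w_5 = 2; d_5 = 1.5; h_5 = 1.5; cx_6 = 6; cy_6 = 2; cz_6 = 2; r_6 = 1.5; cx_7 = 0.5; cy_7 = 2.5; cz_7 = 2; w_7 = 1; h_7 = 3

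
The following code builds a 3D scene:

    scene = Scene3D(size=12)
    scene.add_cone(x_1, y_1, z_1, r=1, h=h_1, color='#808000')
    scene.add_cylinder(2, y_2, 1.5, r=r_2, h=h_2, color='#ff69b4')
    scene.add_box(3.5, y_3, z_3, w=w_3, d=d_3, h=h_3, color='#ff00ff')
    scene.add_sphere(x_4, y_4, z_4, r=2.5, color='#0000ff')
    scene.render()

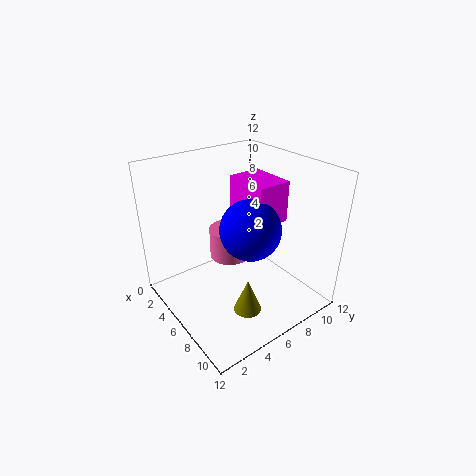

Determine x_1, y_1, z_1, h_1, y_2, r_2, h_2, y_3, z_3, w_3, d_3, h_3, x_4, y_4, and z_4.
x_1 = 10.5; y_1 = 3.5; z_1 = 3; h_1 = 2.5; y_2 = 8; r_2 = 2; h_2 = 3; y_3 = 7; z_3 = 7; w_3 = 4; d_3 = 3; h_3 = 3.5; x_4 = 7; y_4 = 6.5; z_4 = 7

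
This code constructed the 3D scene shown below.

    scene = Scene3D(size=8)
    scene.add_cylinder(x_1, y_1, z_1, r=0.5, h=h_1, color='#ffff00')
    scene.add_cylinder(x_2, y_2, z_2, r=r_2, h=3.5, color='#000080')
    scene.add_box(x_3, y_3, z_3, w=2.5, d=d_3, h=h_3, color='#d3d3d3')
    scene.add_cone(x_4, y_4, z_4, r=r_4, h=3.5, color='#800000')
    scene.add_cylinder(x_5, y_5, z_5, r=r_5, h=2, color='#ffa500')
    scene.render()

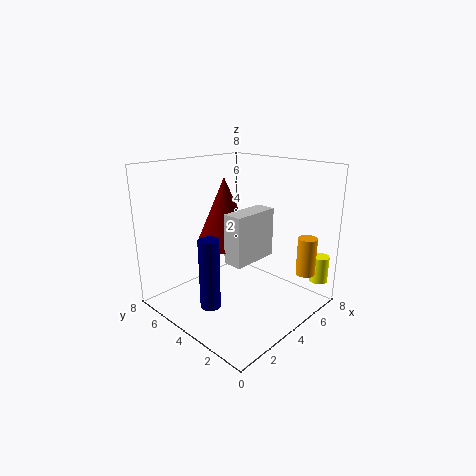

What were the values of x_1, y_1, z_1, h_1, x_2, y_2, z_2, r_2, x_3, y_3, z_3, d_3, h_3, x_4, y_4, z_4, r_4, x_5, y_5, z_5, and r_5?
x_1 = 7
y_1 = 0.5
z_1 = 1.5
h_1 = 1.5
x_2 = 1
y_2 = 3
z_2 = 1.5
r_2 = 0.5
x_3 = 2
y_3 = 2
z_3 = 3.5
d_3 = 1
h_3 = 2.5
x_4 = 3
y_4 = 4
z_4 = 4
r_4 = 1.5
x_5 = 5.5
y_5 = 0.5
z_5 = 2.5
r_5 = 0.5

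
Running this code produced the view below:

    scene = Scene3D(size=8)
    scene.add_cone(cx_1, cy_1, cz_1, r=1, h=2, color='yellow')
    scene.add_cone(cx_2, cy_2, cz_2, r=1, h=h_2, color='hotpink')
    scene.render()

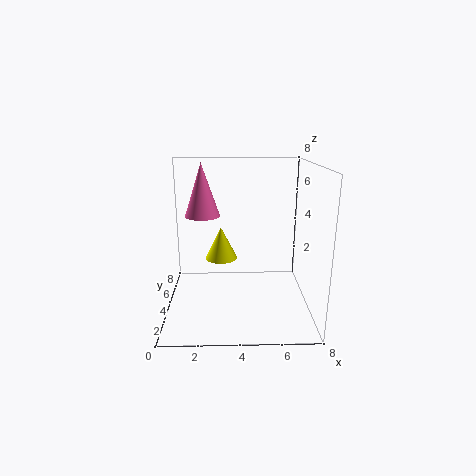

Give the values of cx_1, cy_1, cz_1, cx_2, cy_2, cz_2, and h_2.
cx_1 = 3, cy_1 = 6, cz_1 = 2, cx_2 = 2, cy_2 = 5, cz_2 = 5, h_2 = 3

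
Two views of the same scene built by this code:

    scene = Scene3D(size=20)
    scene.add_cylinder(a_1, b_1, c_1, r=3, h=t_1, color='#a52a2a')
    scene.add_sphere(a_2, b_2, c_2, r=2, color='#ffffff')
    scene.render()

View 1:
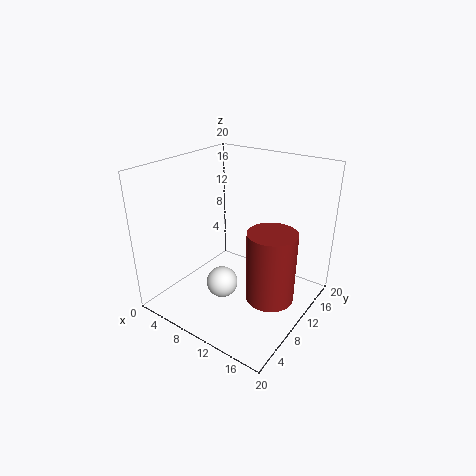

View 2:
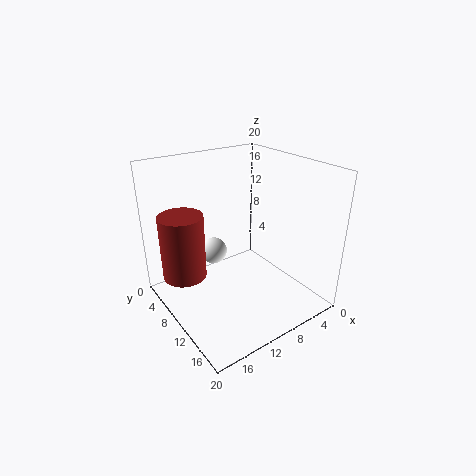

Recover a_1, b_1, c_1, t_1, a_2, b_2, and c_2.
a_1 = 17
b_1 = 7
c_1 = 5
t_1 = 9
a_2 = 11
b_2 = 5
c_2 = 6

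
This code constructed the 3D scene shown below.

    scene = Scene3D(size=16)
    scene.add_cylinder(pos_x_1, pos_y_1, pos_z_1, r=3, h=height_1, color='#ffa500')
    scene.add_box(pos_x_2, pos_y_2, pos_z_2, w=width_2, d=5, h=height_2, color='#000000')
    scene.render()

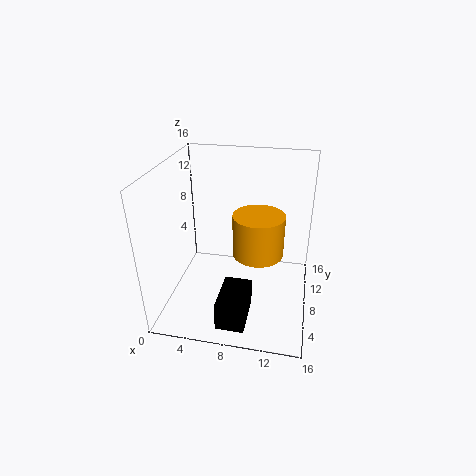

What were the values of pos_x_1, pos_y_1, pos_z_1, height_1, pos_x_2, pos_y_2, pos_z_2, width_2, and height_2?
pos_x_1 = 10, pos_y_1 = 10, pos_z_1 = 5, height_1 = 5, pos_x_2 = 7, pos_y_2 = 1, pos_z_2 = 1, width_2 = 3, height_2 = 3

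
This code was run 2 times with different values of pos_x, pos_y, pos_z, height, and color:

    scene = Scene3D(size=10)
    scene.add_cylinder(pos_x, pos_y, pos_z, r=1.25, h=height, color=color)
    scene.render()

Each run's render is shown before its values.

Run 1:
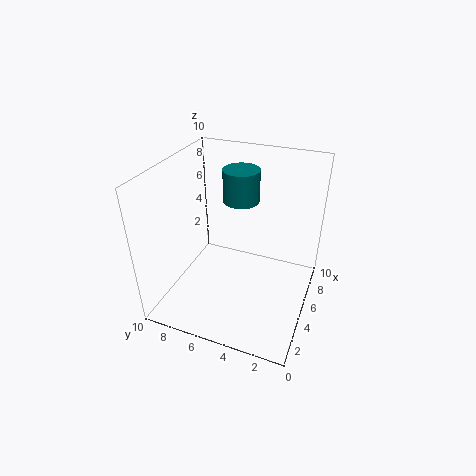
pos_x = 6.25
pos_y = 5.25
pos_z = 7.25
height = 2.25
color = 'teal'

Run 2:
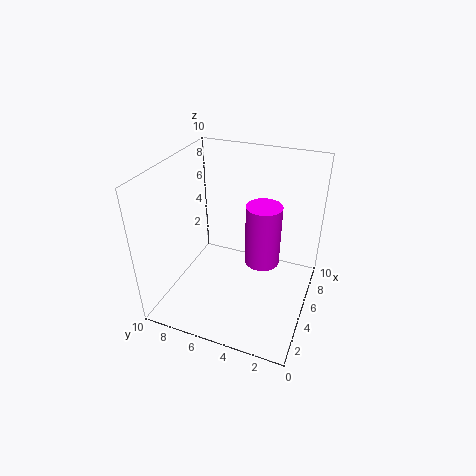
pos_x = 6
pos_y = 3.5
pos_z = 2.75
height = 4.5
color = 'magenta'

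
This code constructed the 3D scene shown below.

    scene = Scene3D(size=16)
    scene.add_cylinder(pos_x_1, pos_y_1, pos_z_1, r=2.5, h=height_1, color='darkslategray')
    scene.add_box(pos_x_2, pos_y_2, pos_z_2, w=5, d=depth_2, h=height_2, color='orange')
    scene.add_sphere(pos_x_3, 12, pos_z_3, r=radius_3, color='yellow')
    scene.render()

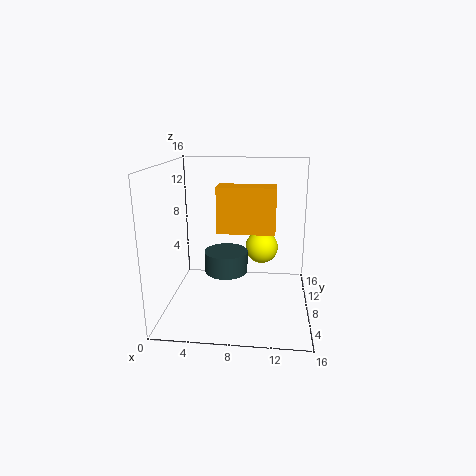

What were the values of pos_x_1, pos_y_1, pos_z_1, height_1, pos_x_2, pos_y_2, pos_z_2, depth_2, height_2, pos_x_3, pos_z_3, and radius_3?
pos_x_1 = 6.5, pos_y_1 = 9, pos_z_1 = 3.5, height_1 = 2.5, pos_x_2 = 7, pos_y_2 = 0.5, pos_z_2 = 11, depth_2 = 2, height_2 = 4, pos_x_3 = 10.5, pos_z_3 = 5.5, radius_3 = 2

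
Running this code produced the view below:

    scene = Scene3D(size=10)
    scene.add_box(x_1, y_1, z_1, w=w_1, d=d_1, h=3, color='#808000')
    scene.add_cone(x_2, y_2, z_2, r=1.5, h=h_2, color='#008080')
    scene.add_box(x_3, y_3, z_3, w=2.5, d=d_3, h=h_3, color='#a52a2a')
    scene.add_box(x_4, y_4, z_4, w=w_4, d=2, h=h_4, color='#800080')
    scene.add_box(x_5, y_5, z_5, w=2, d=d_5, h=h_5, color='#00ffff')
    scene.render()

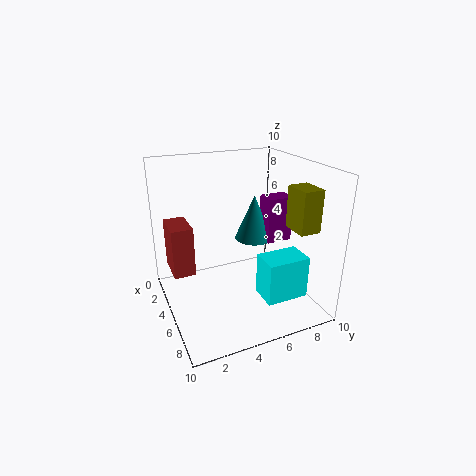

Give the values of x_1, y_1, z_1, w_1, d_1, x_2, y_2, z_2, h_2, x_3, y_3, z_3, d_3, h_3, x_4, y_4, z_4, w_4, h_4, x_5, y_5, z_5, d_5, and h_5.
x_1 = 5.5, y_1 = 8.5, z_1 = 5.5, w_1 = 2, d_1 = 1.5, x_2 = 2.5, y_2 = 7.5, z_2 = 3.5, h_2 = 3.5, x_3 = 2, y_3 = 0.5, z_3 = 2.5, d_3 = 1.5, h_3 = 3.5, x_4 = 2.5, y_4 = 8, z_4 = 3.5, w_4 = 1.5, h_4 = 3.5, x_5 = 6, y_5 = 6, z_5 = 1, d_5 = 3, h_5 = 3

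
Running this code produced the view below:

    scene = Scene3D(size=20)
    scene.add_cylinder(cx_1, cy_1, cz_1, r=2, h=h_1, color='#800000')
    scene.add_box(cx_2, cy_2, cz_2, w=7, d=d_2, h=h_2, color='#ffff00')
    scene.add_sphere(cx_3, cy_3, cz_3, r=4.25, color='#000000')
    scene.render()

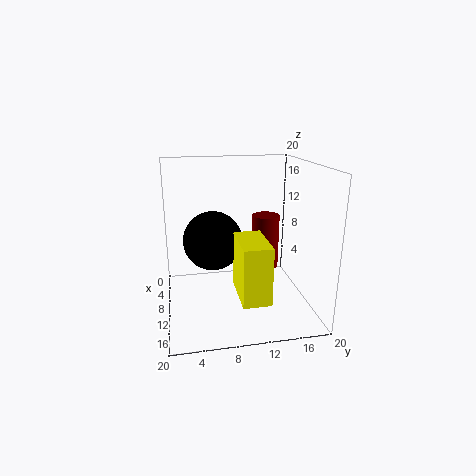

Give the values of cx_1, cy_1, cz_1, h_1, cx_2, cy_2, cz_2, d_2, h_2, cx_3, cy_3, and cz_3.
cx_1 = 7.25, cy_1 = 14.75, cz_1 = 4.25, h_1 = 8, cx_2 = 10.25, cy_2 = 9.25, cz_2 = 3.25, d_2 = 3.75, h_2 = 7.75, cx_3 = 7.75, cy_3 = 6.75, cz_3 = 9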